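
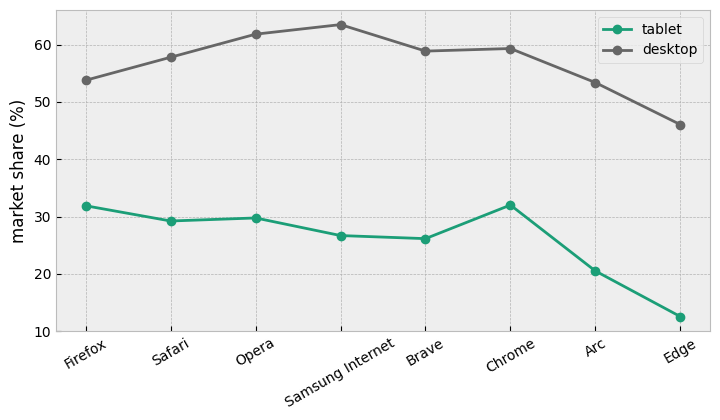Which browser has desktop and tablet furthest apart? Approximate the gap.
Samsung Internet, ≈ 40 %

Samsung Internet: desktop ≈ 65, tablet ≈ 25 → gap ≈ 40. Next-largest (Edge) is only ≈ 30.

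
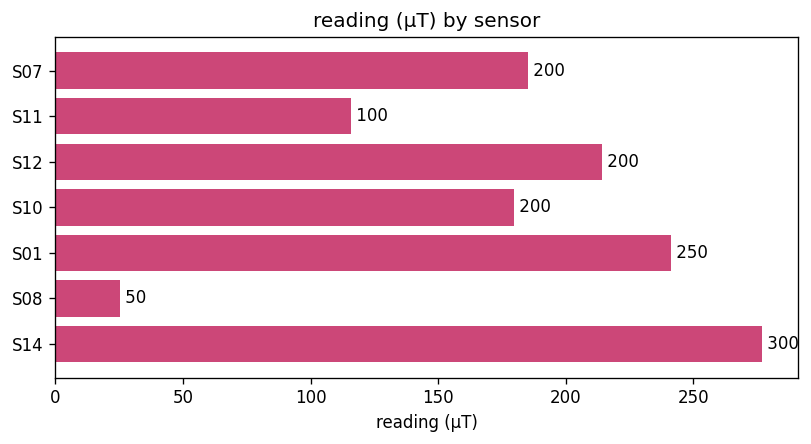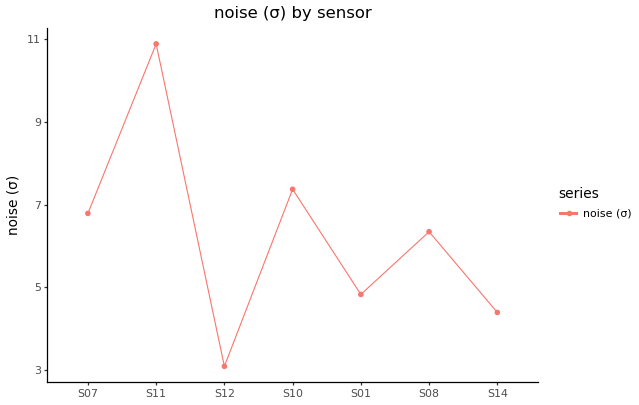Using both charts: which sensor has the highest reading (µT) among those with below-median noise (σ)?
Chart 2 median noise (σ) ≈ 6; below-median sensors: S12, S01, S14. Among those, S14 has the highest reading (µT) (≈ 300).

S14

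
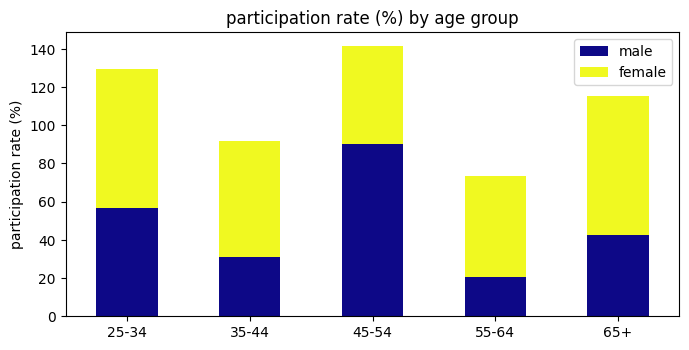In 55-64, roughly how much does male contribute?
male top ≈ 20, bottom ≈ 0; segment ≈ 20.

≈ 20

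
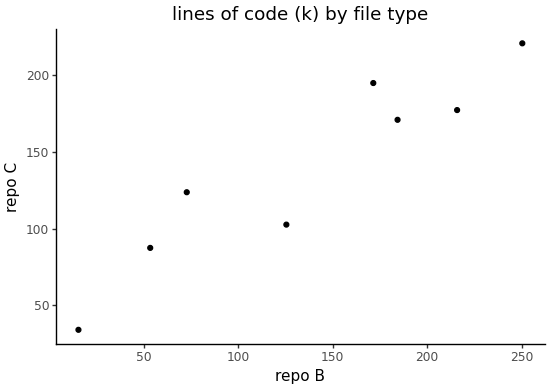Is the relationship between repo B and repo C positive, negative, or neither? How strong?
positive, strong

Points are positively correlated; strong (|r| ≈ 0.9).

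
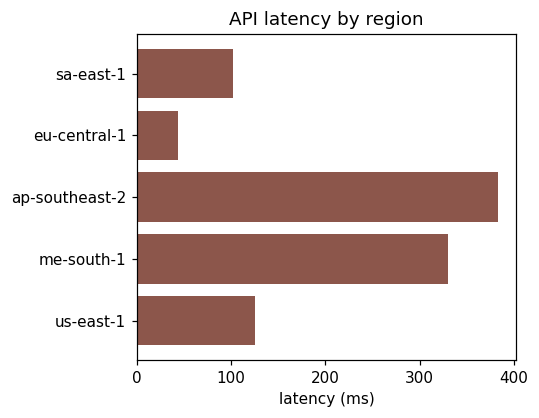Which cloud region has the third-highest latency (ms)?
us-east-1

Top 4: ap-southeast-2 ≈ 400, me-south-1 ≈ 350, us-east-1 ≈ 150, sa-east-1 ≈ 100.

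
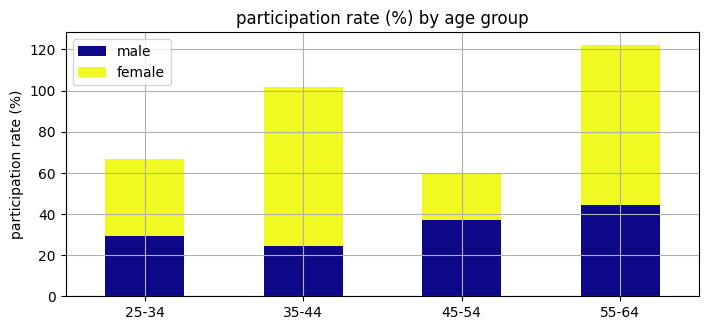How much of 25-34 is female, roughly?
female top ≈ 60, bottom ≈ 20; segment ≈ 40.

≈ 40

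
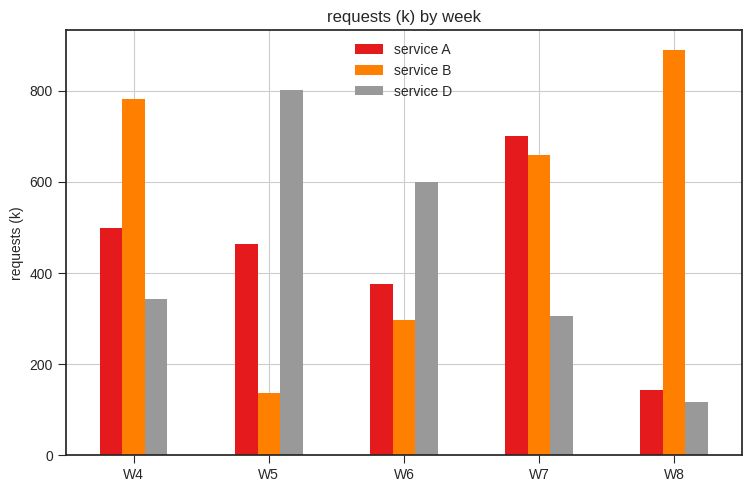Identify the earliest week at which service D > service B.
W4: service D ≈ 300 vs service B ≈ 800 (not yet); W5: service D ≈ 800 vs service B ≈ 100 (first crossover).

W5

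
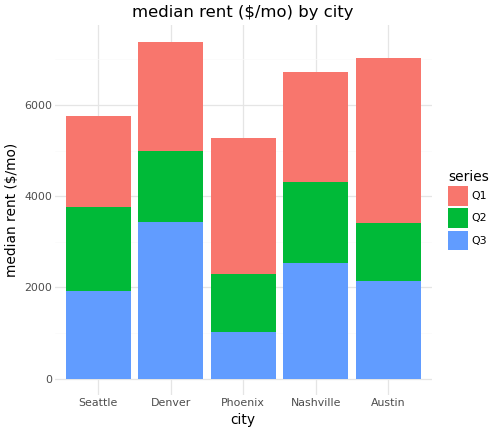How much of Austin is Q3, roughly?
≈ 2000

Q3 top ≈ 2000, bottom ≈ 0; segment ≈ 2000.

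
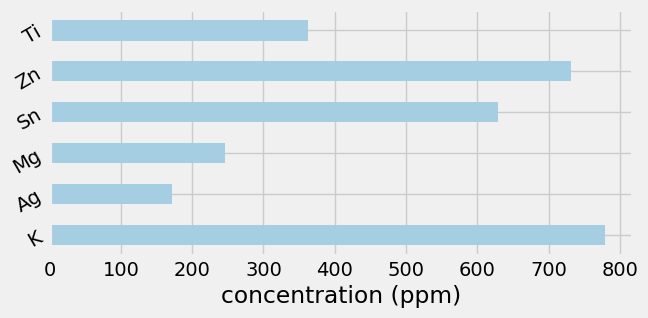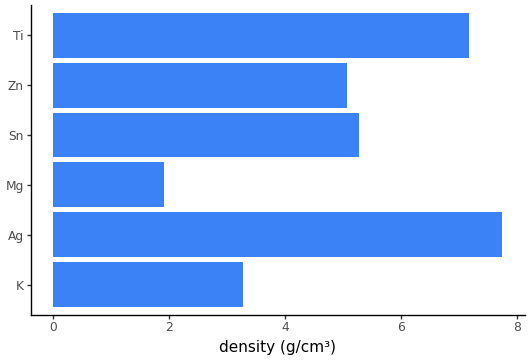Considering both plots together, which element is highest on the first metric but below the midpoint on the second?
K

Chart 2 median density (g/cm³) ≈ 5; below-median elements: K, Mg, Zn. Among those, K has the highest concentration (ppm) (≈ 800).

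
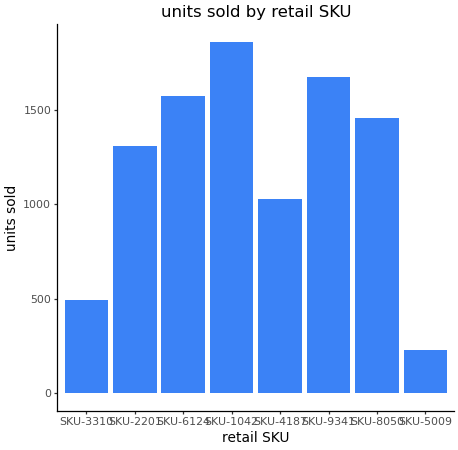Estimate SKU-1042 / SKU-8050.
≈ 1.29×

SKU-1042 ≈ 1800, SKU-8050 ≈ 1400; 1800/1400 ≈ 1.29.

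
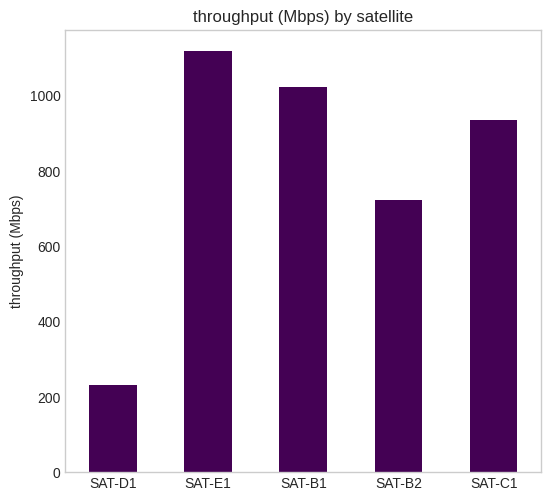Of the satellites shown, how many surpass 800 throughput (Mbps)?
Above 800: SAT-E1, SAT-B1, SAT-C1.

3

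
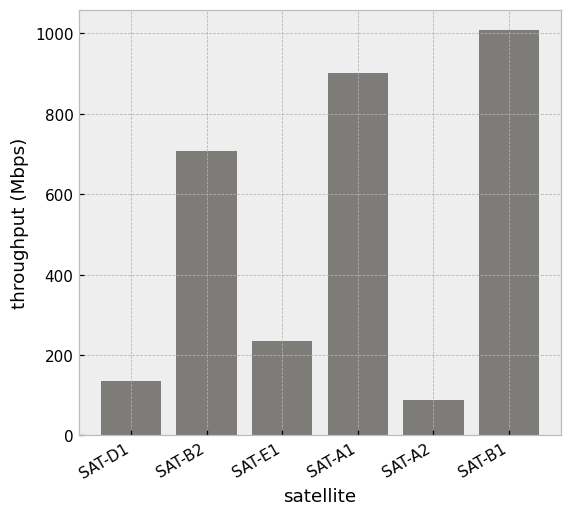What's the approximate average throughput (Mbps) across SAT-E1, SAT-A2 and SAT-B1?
≈ 433

(200 + 100 + 1000) / 3 ≈ 433.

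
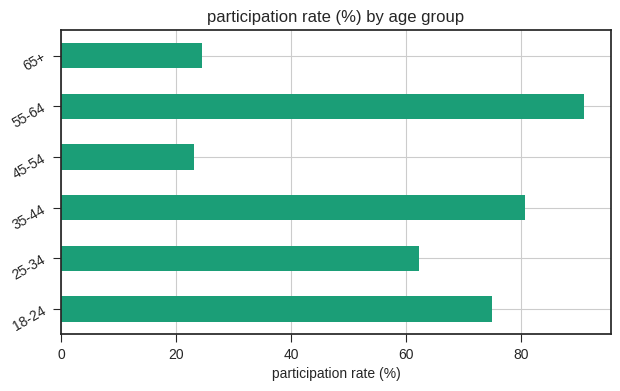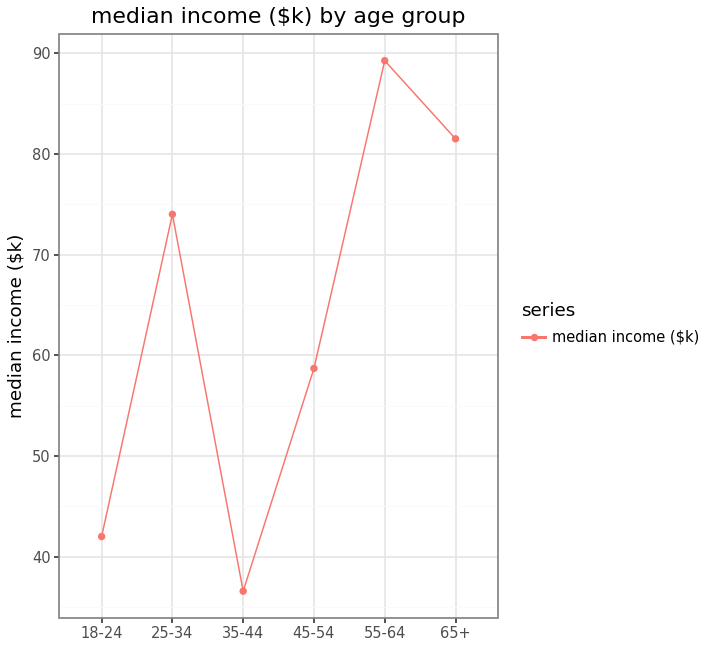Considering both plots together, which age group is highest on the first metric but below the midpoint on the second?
Chart 2 median median income ($k) ≈ 70; below-median age groups: 18-24, 35-44, 45-54. Among those, 35-44 has the highest participation rate (%) (≈ 80).

35-44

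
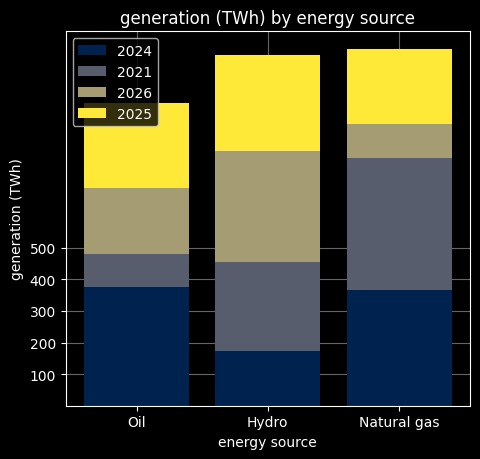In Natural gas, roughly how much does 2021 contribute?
≈ 400

2021 top ≈ 800, bottom ≈ 400; segment ≈ 400.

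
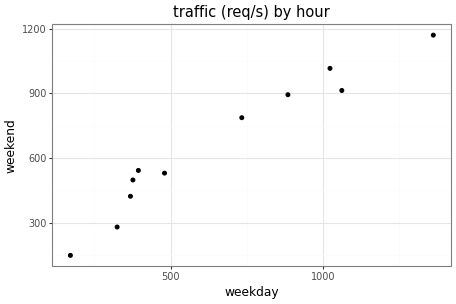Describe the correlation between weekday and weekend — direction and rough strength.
positive, strong

Points are positively correlated; strong (|r| ≈ 1.0).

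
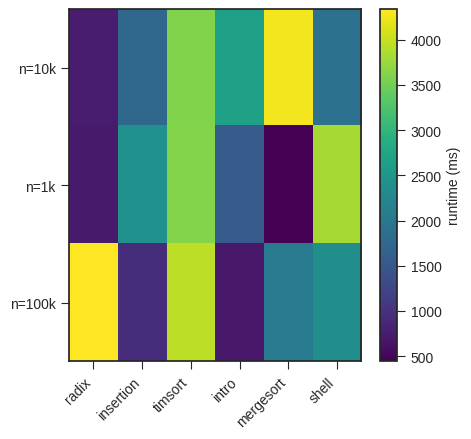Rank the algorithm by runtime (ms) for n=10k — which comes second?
timsort

Top 3 for n=10k: mergesort ≈ 4500, timsort ≈ 3500, intro ≈ 2500.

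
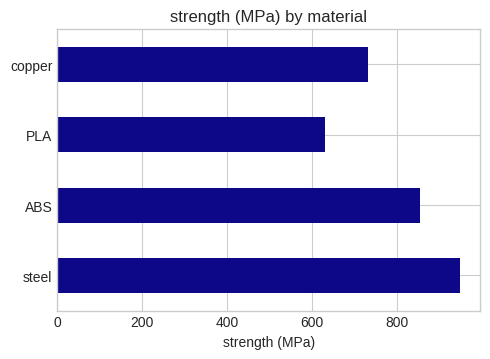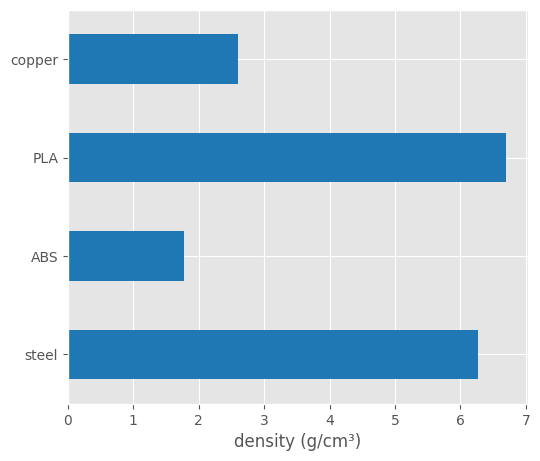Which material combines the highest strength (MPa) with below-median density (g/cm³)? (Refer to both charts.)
ABS

Chart 2 median density (g/cm³) ≈ 4; below-median materials: ABS, copper. Among those, ABS has the highest strength (MPa) (≈ 900).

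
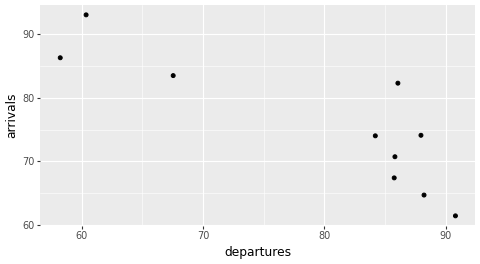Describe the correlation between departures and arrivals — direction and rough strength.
negative, strong

Points are negatively correlated; strong (|r| ≈ 0.9).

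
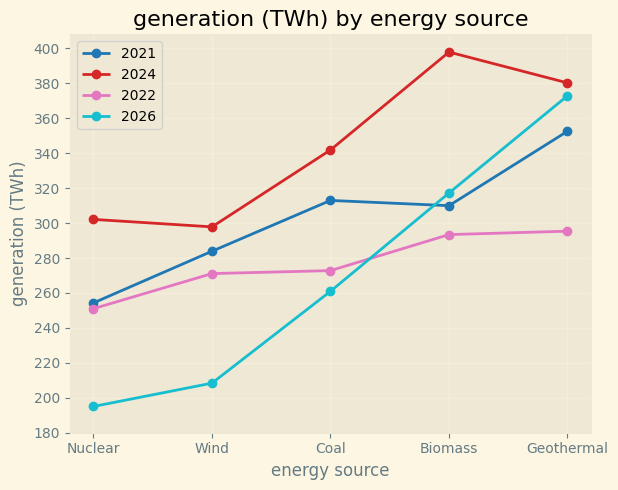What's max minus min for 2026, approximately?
≈ 180

Max Geothermal ≈ 380, min Nuclear ≈ 200; range ≈ 180.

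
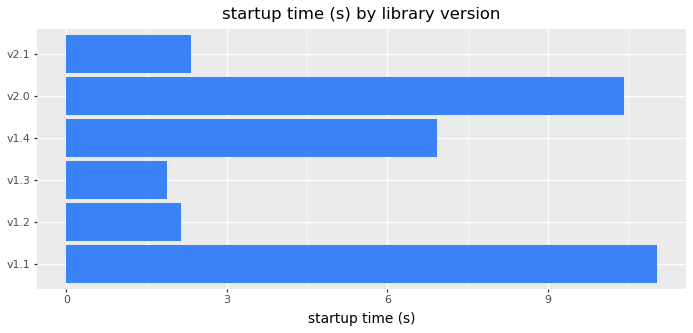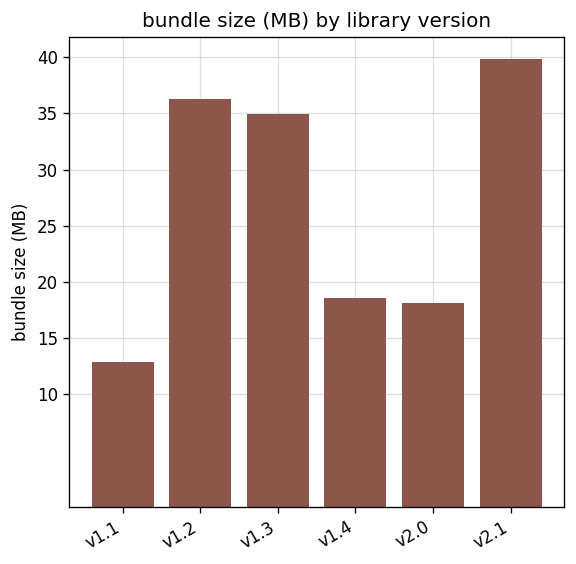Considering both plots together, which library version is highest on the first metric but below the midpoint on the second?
Chart 2 median bundle size (MB) ≈ 25; below-median library versions: v1.1, v1.4, v2.0. Among those, v1.1 has the highest startup time (s) (≈ 12).

v1.1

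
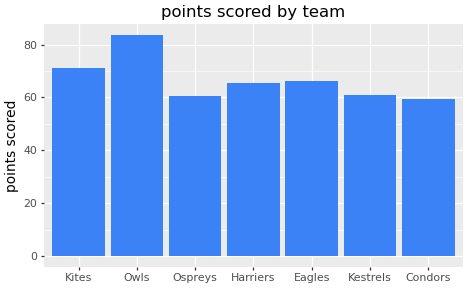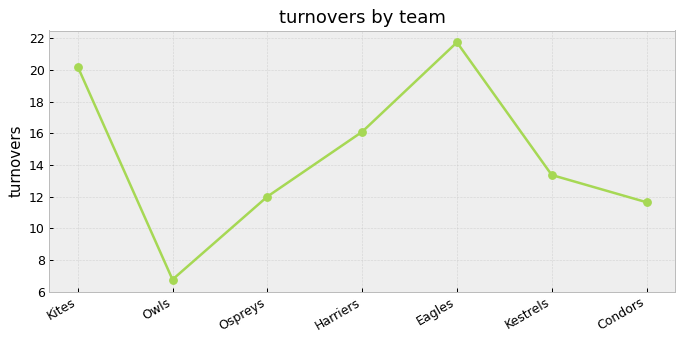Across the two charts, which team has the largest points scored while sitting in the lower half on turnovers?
Chart 2 median turnovers ≈ 14; below-median teams: Owls, Ospreys, Condors. Among those, Owls has the highest points scored (≈ 80).

Owls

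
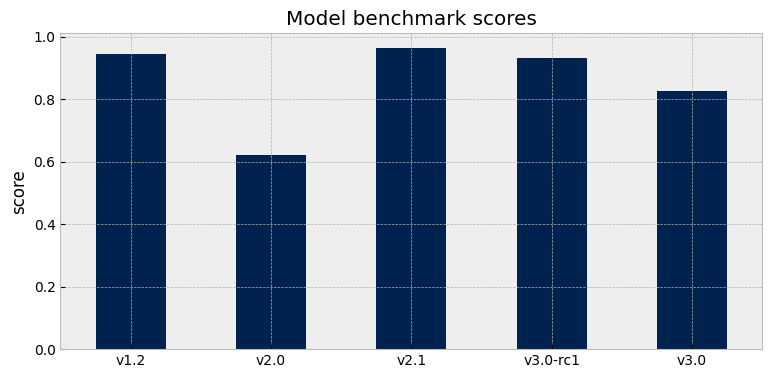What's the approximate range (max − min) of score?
Max v2.1 ≈ 1.0, min v2.0 ≈ 0.6; range ≈ 0.4.

≈ 0.4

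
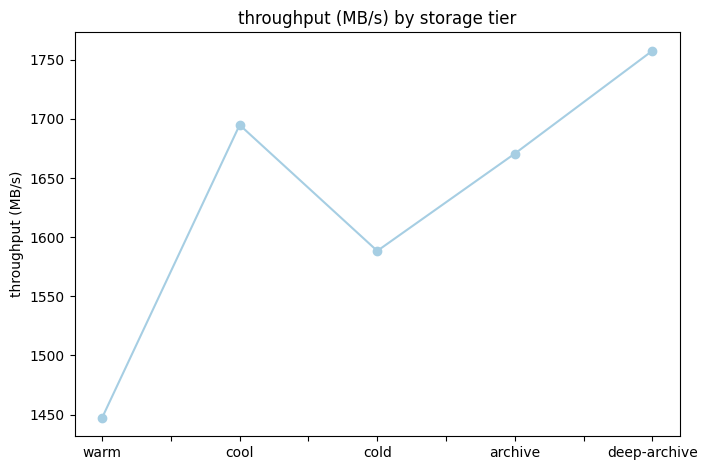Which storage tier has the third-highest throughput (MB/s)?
Top 4: deep-archive ≈ 1750, cool ≈ 1700, archive ≈ 1650, cold ≈ 1600.

archive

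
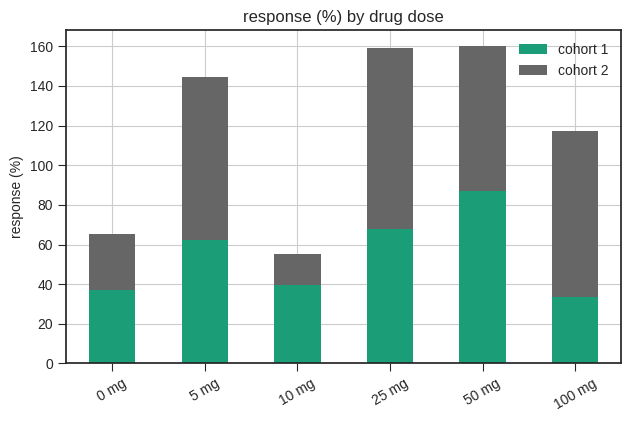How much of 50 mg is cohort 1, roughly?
≈ 80

cohort 1 top ≈ 80, bottom ≈ 0; segment ≈ 80.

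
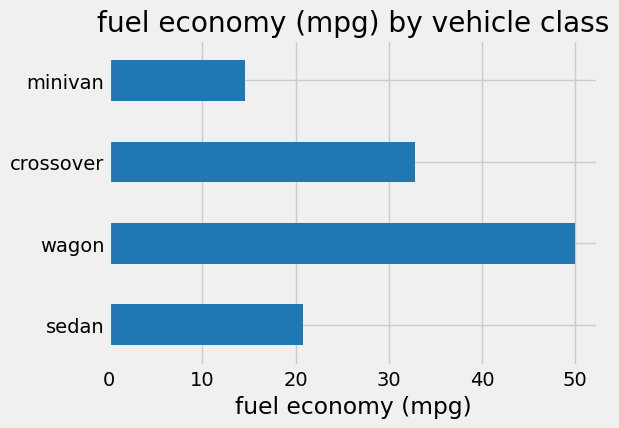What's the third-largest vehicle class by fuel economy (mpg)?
Top 4: wagon ≈ 50, crossover ≈ 35, sedan ≈ 20, minivan ≈ 15.

sedan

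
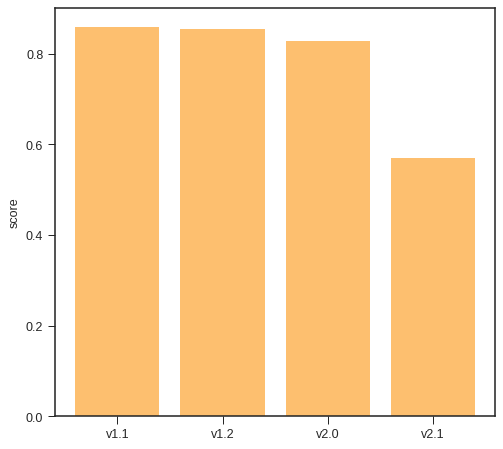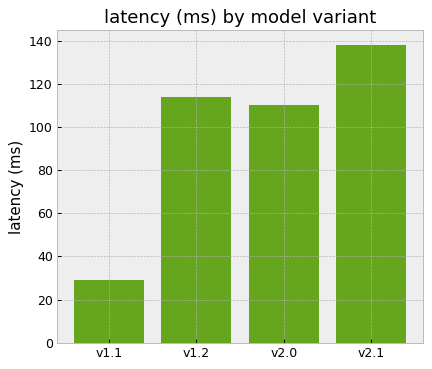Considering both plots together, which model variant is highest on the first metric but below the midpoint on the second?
v1.1

Chart 2 median latency (ms) ≈ 120; below-median model variants: v1.1, v2.0. Among those, v1.1 has the highest score (≈ 0.9).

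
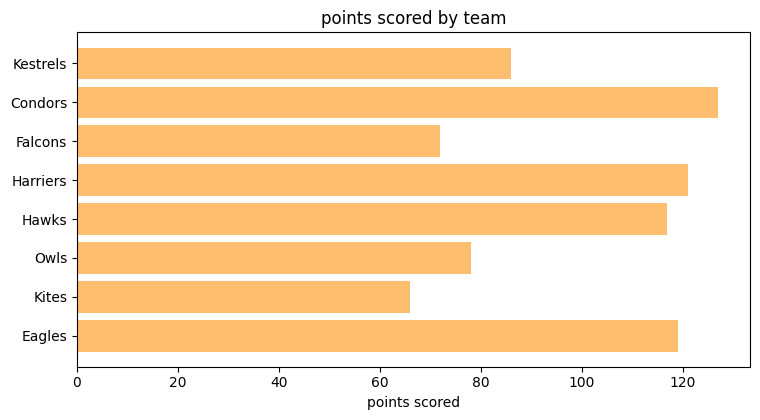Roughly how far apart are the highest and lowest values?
Max Condors ≈ 120, min Kites ≈ 60; range ≈ 60.

≈ 60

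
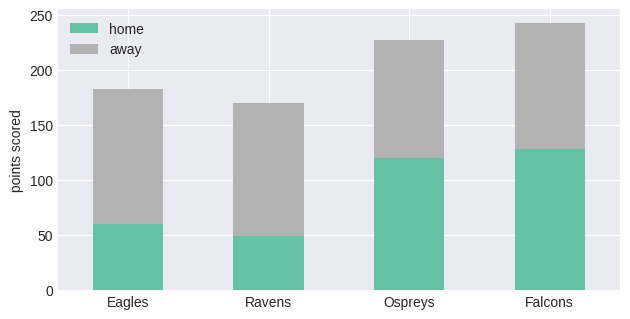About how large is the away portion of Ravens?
away top ≈ 175, bottom ≈ 50; segment ≈ 125.

≈ 125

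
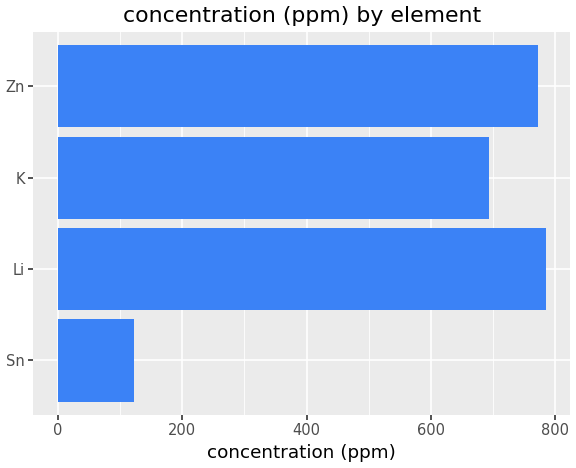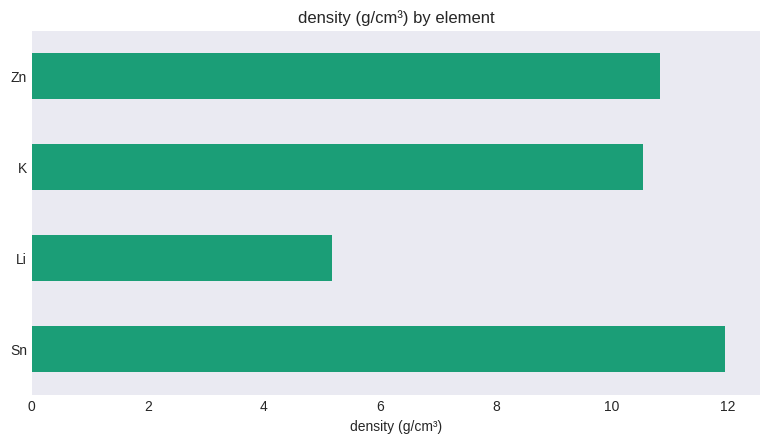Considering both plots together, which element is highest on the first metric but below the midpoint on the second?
Chart 2 median density (g/cm³) ≈ 10; below-median elements: Li, K. Among those, Li has the highest concentration (ppm) (≈ 800).

Li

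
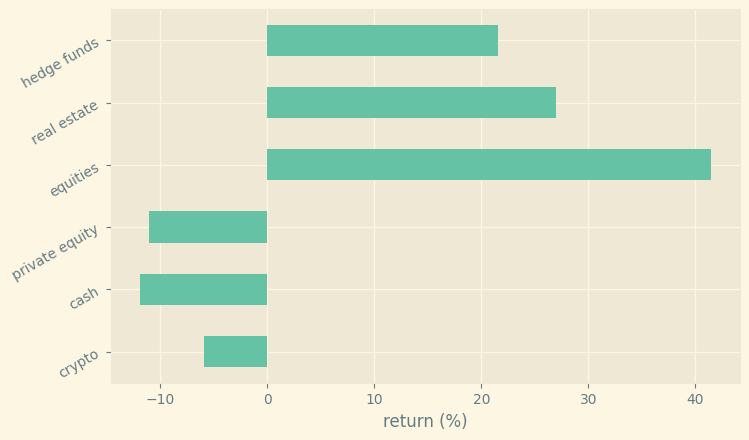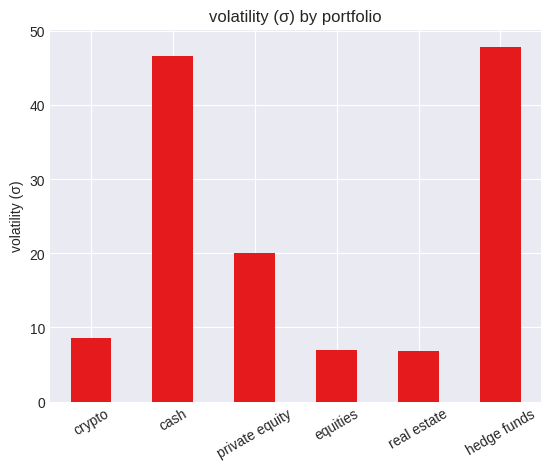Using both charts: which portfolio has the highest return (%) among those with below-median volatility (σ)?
Chart 2 median volatility (σ) ≈ 15; below-median portfolios: crypto, equities, real estate. Among those, equities has the highest return (%) (≈ 40).

equities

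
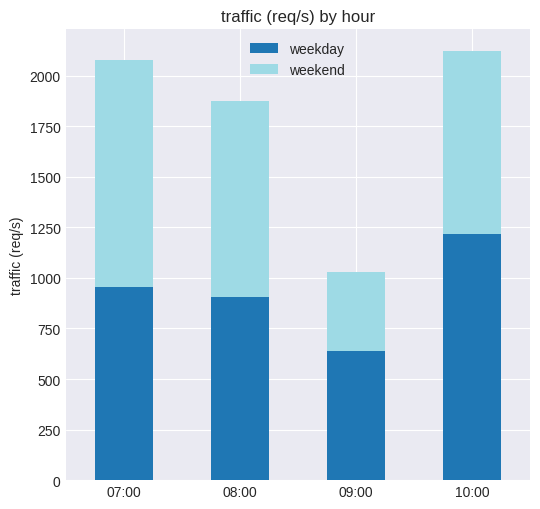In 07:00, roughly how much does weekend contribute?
≈ 1000

weekend top ≈ 2000, bottom ≈ 1000; segment ≈ 1000.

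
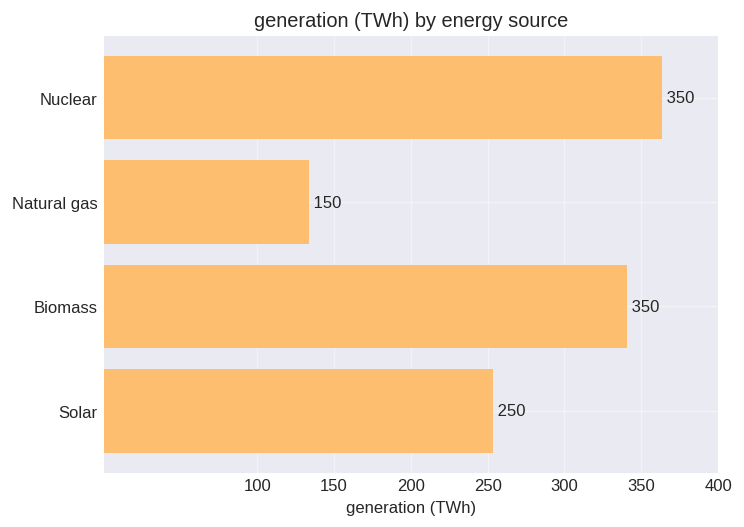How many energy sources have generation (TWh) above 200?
3

Above 200: Nuclear, Biomass, Solar.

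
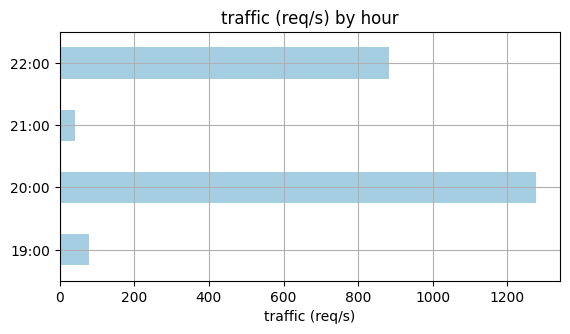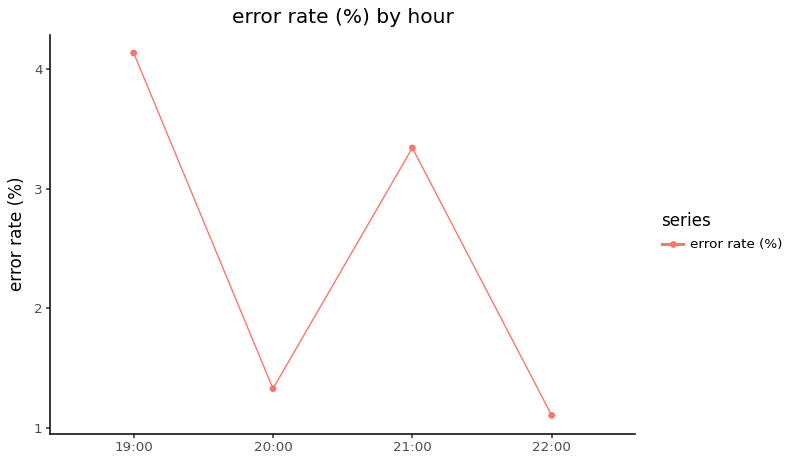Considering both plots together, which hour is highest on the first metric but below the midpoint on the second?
20:00

Chart 2 median error rate (%) ≈ 2.5; below-median hours: 20:00, 22:00. Among those, 20:00 has the highest traffic (req/s) (≈ 1200).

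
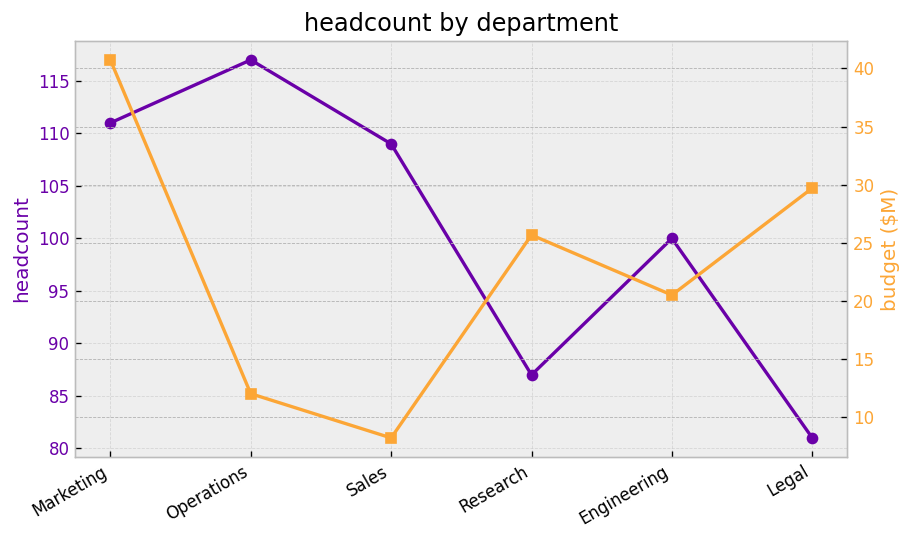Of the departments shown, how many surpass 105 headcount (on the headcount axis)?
3

Above 105: Marketing, Operations, Sales.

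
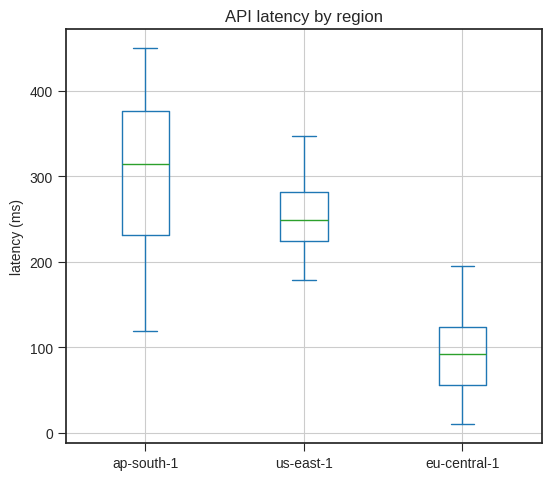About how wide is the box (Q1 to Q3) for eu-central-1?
Q3 ≈ 120, Q1 ≈ 60; IQR ≈ 60.

≈ 60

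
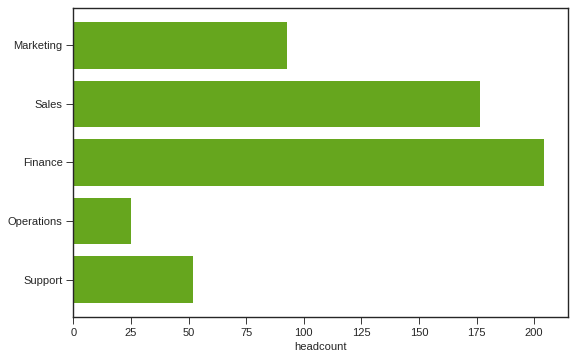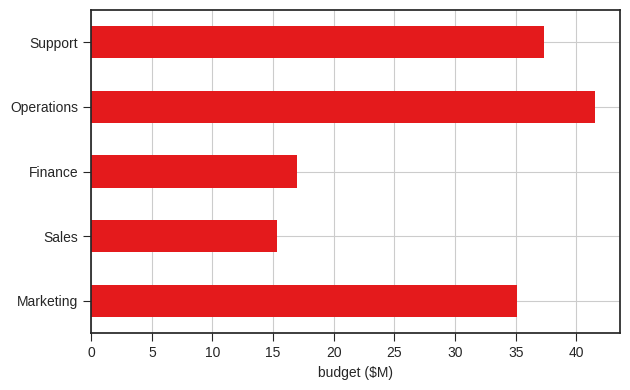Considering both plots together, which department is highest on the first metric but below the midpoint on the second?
Chart 2 median budget ($M) ≈ 35; below-median departments: Sales, Finance. Among those, Finance has the highest headcount (≈ 200).

Finance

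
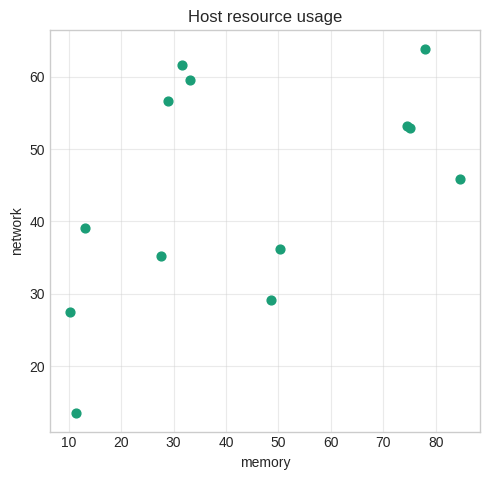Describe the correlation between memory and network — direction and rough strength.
Points are positively correlated; moderate (|r| ≈ 0.5).

positive, moderate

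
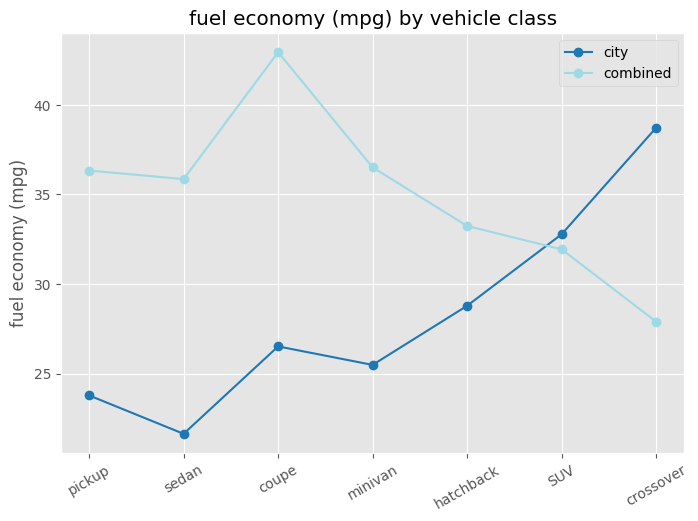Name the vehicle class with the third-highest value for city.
hatchback

Top 4 for city: crossover ≈ 38, SUV ≈ 32, hatchback ≈ 28, coupe ≈ 26.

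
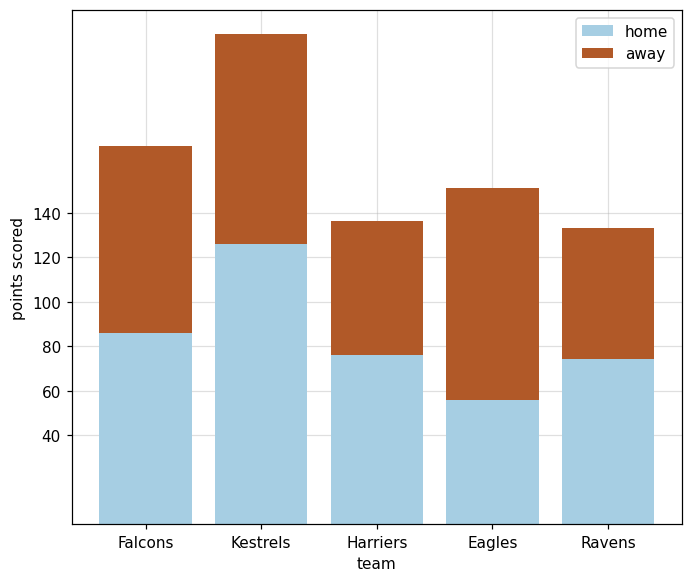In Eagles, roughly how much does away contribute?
≈ 100

away top ≈ 160, bottom ≈ 60; segment ≈ 100.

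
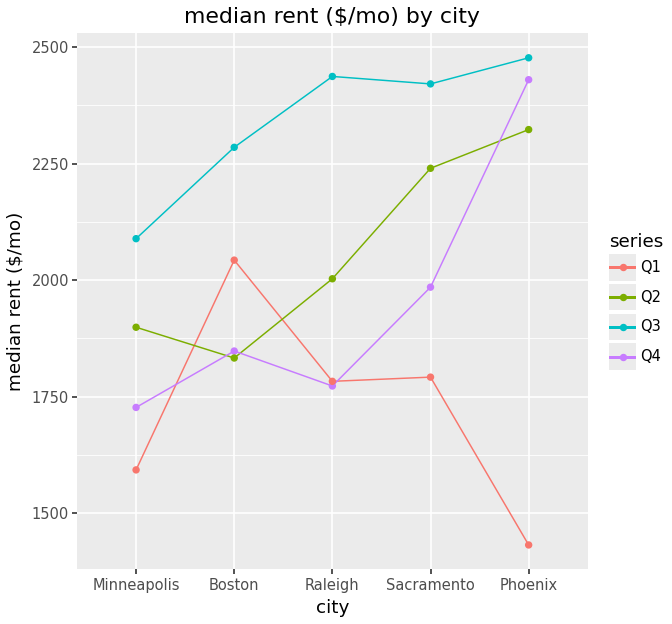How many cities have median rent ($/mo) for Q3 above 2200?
Above 2200: Boston, Raleigh, Sacramento, Phoenix.

4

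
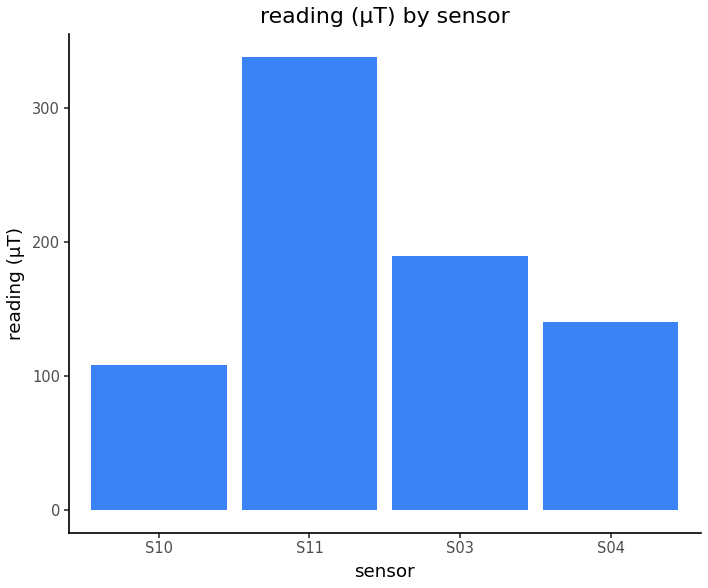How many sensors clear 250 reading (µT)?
Above 250: S11.

1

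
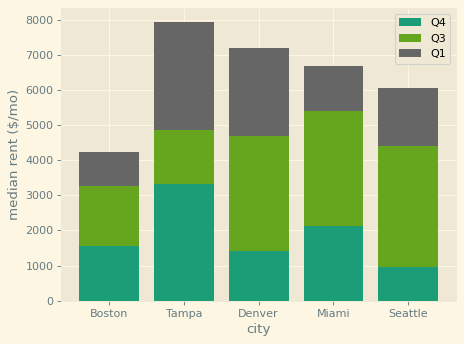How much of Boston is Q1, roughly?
Q1 top ≈ 4000, bottom ≈ 3000; segment ≈ 1000.

≈ 1000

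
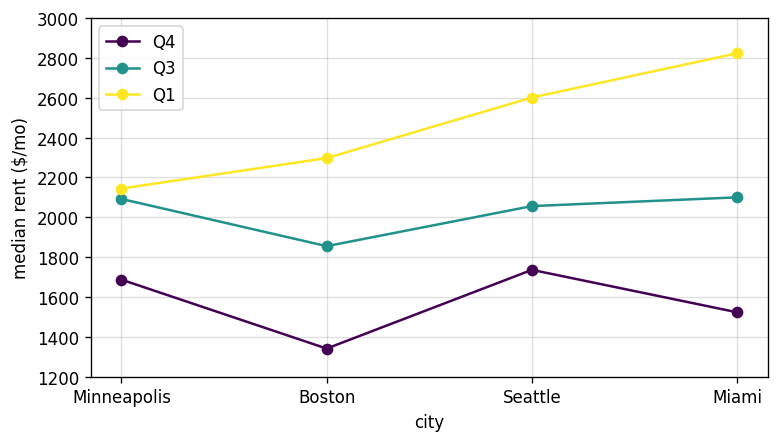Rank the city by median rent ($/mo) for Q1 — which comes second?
Top 3 for Q1: Miami ≈ 2800, Seattle ≈ 2600, Boston ≈ 2200.

Seattle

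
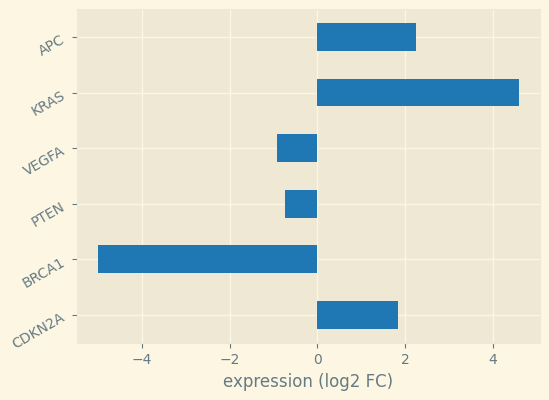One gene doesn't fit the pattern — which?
BRCA1

BRCA1 ≈ -5; the rest sit between ≈ -1 and ≈ 5.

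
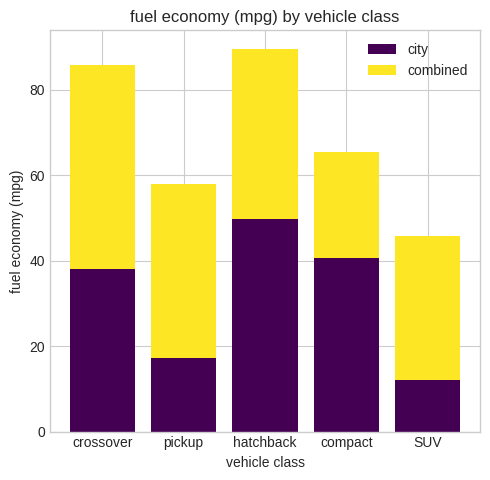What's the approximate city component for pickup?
≈ 20

city top ≈ 20, bottom ≈ 0; segment ≈ 20.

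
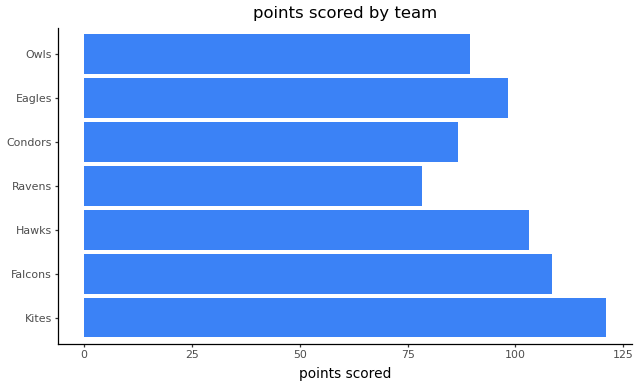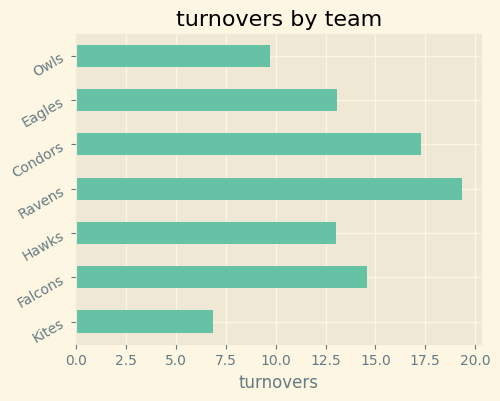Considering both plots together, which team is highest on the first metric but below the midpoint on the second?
Kites

Chart 2 median turnovers ≈ 14; below-median teams: Kites, Hawks, Owls. Among those, Kites has the highest points scored (≈ 120).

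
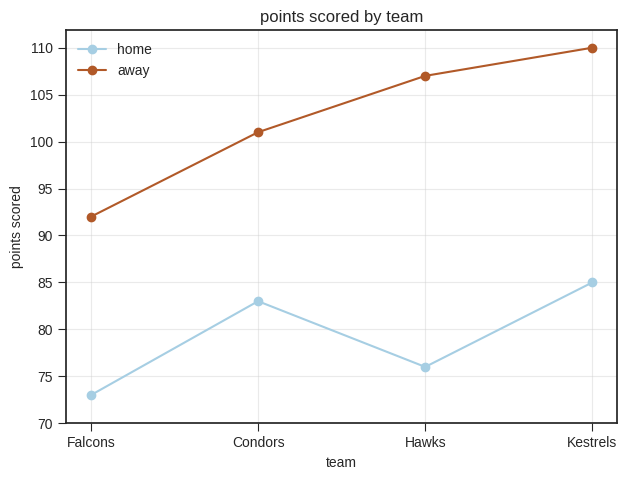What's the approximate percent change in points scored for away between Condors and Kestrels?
Condors ≈ 100, Kestrels ≈ 110; (110 − 100) / 100 ≈ +10%.

≈ +10%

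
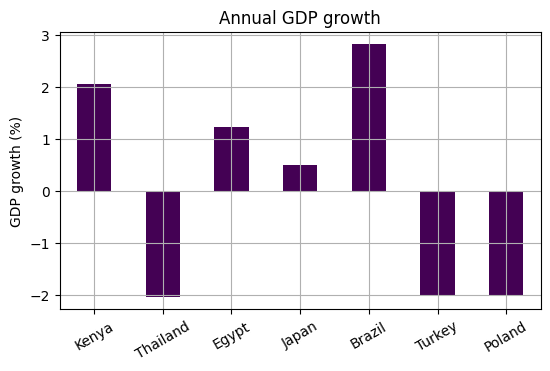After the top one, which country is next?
Top 3: Brazil ≈ 3.0, Kenya ≈ 2.0, Egypt ≈ 1.0.

Kenya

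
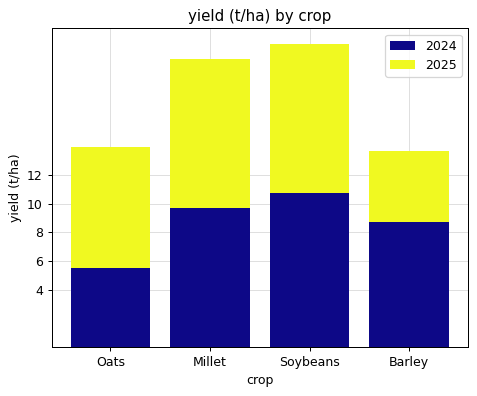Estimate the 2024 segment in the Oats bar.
2024 top ≈ 6, bottom ≈ 0; segment ≈ 6.

≈ 6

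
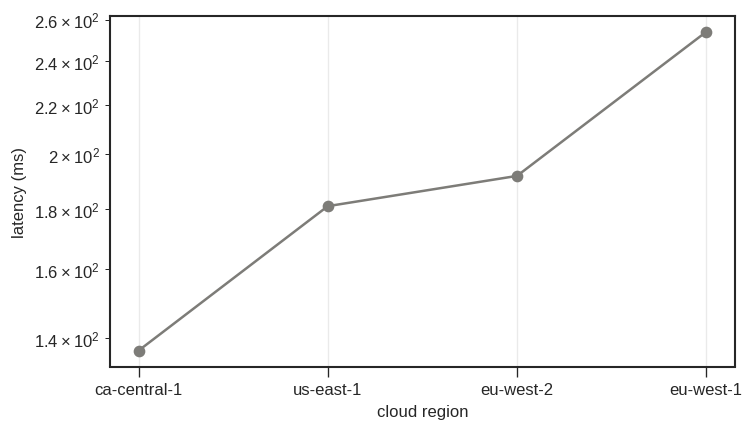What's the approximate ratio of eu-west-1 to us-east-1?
eu-west-1 ≈ 250, us-east-1 ≈ 180; 250/180 ≈ 1.39.

≈ 1.39×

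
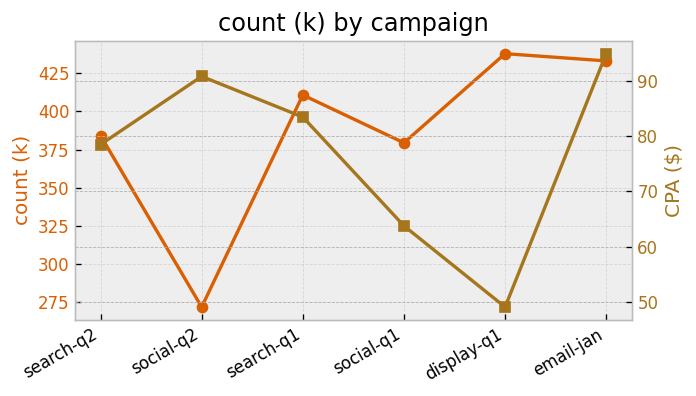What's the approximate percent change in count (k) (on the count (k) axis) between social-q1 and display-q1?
social-q1 ≈ 380, display-q1 ≈ 440; (440 − 380) / 380 ≈ +15.8%.

≈ +15.8%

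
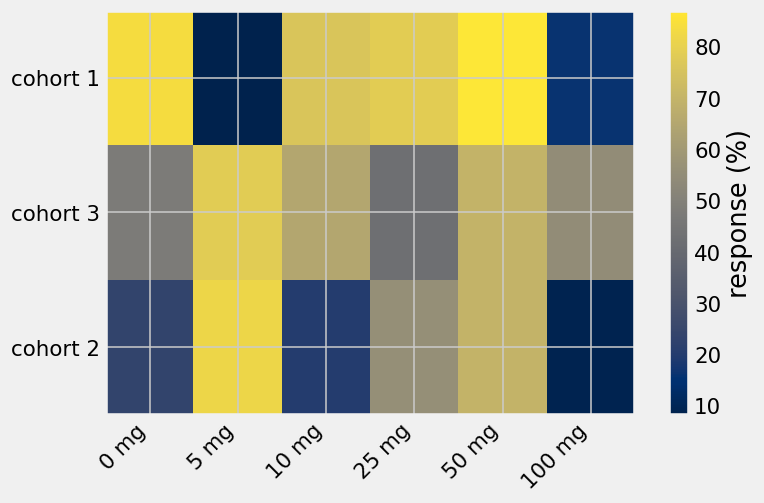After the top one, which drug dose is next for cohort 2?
50 mg

Top 3 for cohort 2: 5 mg ≈ 80, 50 mg ≈ 70, 25 mg ≈ 60.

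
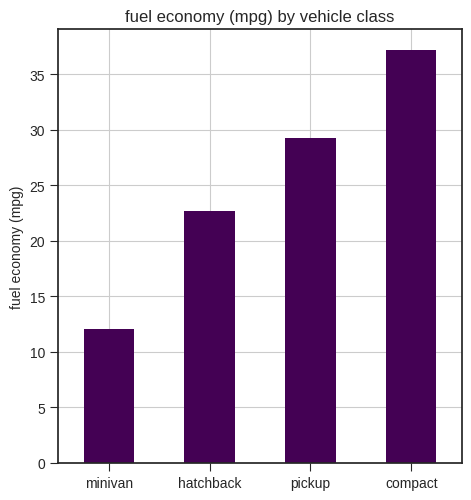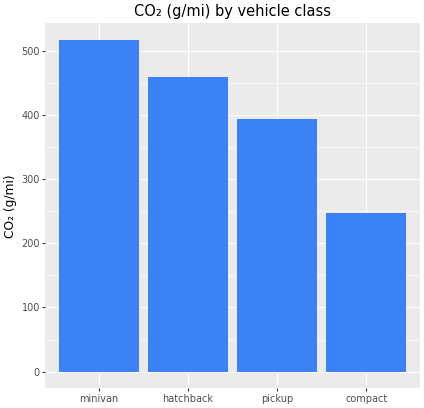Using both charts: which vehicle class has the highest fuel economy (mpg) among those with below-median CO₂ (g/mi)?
Chart 2 median CO₂ (g/mi) ≈ 450; below-median vehicle classes: pickup, compact. Among those, compact has the highest fuel economy (mpg) (≈ 35).

compact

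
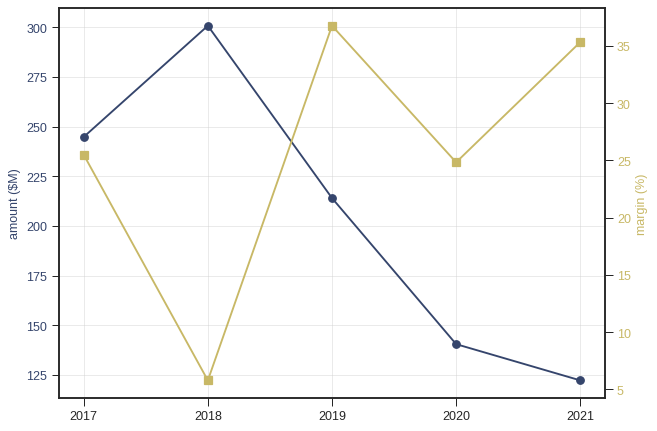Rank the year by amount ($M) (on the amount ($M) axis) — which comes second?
2017

Top 3 (on the amount ($M) axis): 2018 ≈ 300, 2017 ≈ 240, 2019 ≈ 220.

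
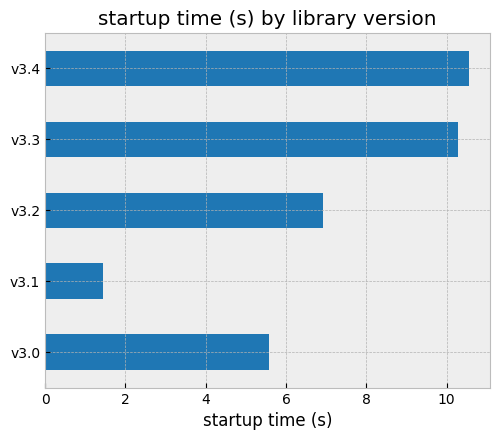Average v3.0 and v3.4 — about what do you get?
(6 + 11) / 2 ≈ 8.

≈ 8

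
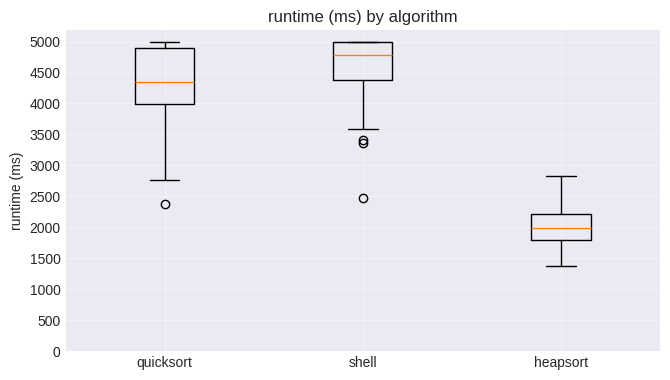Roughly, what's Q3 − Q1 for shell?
≈ 500

Q3 ≈ 5000, Q1 ≈ 4500; IQR ≈ 500.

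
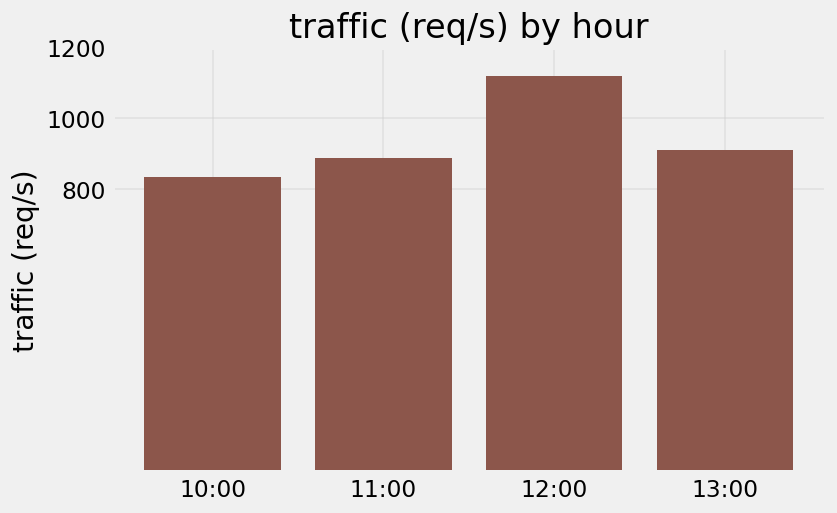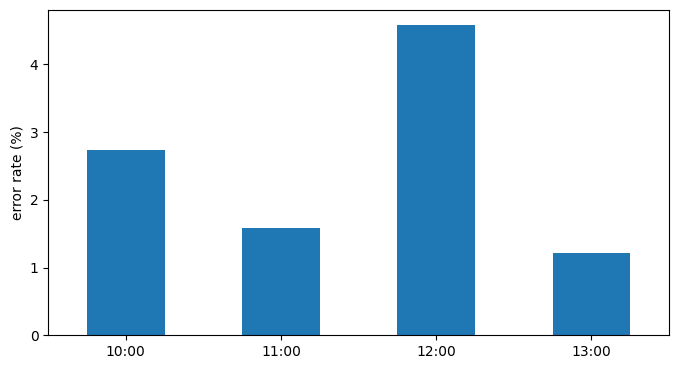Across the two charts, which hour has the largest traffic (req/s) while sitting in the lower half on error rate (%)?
Chart 2 median error rate (%) ≈ 2; below-median hours: 11:00, 13:00. Among those, 13:00 has the highest traffic (req/s) (≈ 1000).

13:00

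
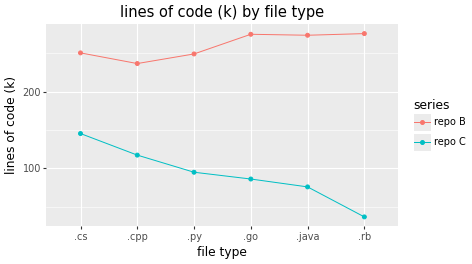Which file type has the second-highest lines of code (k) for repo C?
Top 3 for repo C: .cs ≈ 140, .cpp ≈ 120, .py ≈ 100.

.cpp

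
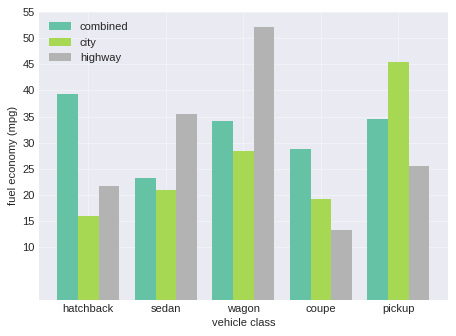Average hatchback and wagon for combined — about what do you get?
≈ 38

(40 + 35) / 2 ≈ 38.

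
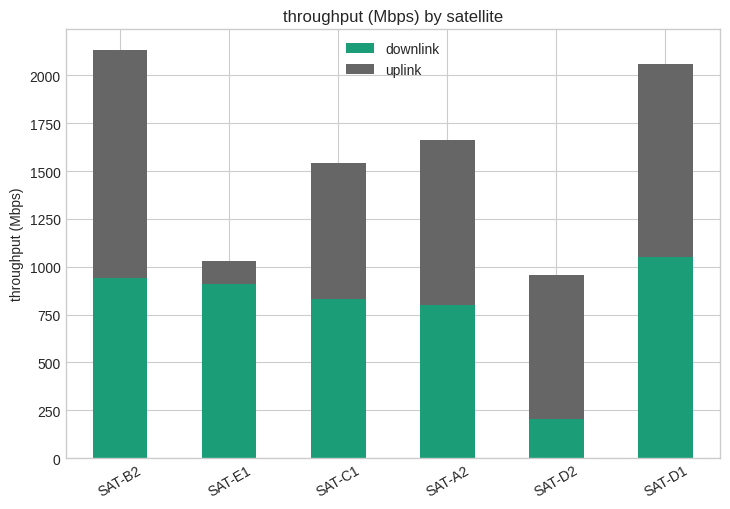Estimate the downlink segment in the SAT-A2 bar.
≈ 800

downlink top ≈ 800, bottom ≈ 0; segment ≈ 800.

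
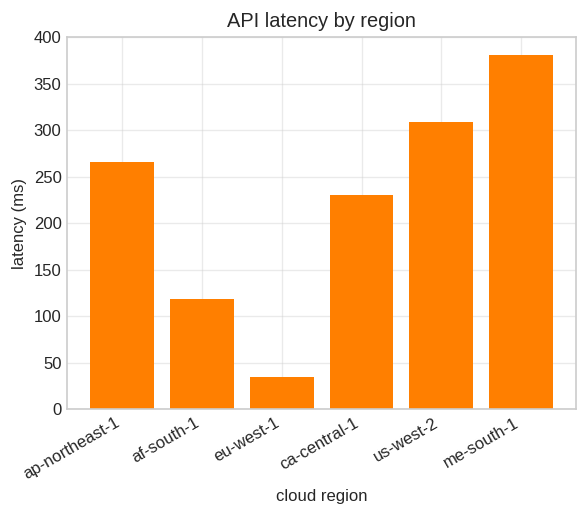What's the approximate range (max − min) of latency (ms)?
≈ 350

Max me-south-1 ≈ 400, min eu-west-1 ≈ 50; range ≈ 350.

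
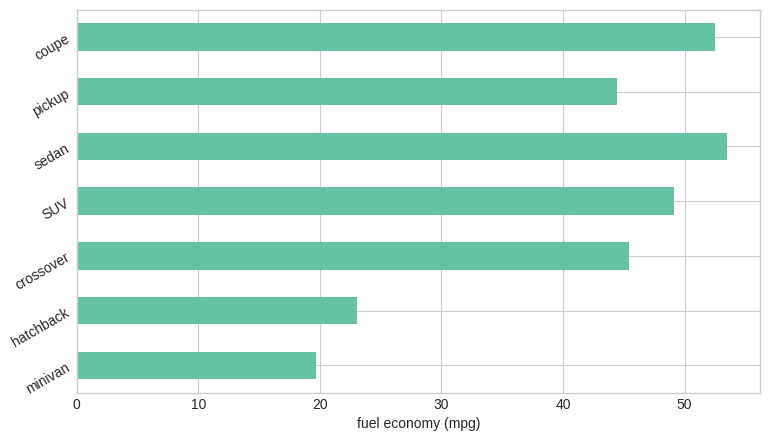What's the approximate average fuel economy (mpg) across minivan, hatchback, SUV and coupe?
(20 + 25 + 50 + 50) / 4 ≈ 36.

≈ 36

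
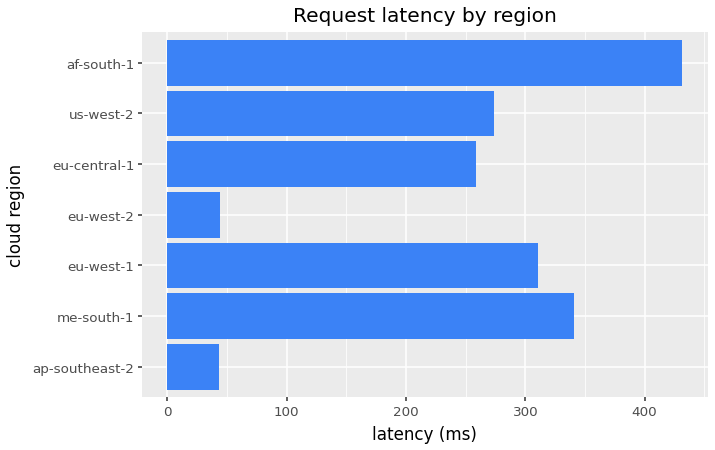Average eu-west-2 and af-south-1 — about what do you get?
≈ 250

(50 + 450) / 2 ≈ 250.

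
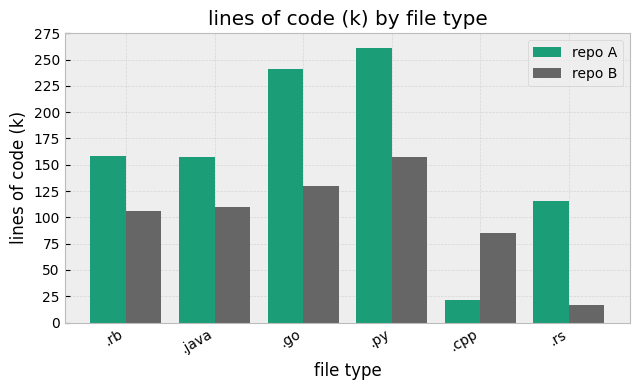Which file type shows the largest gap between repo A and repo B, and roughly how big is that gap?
.go, ≈ 125 k

.go: repo A ≈ 250, repo B ≈ 125 → gap ≈ 125. Next-largest (.py) is only ≈ 100.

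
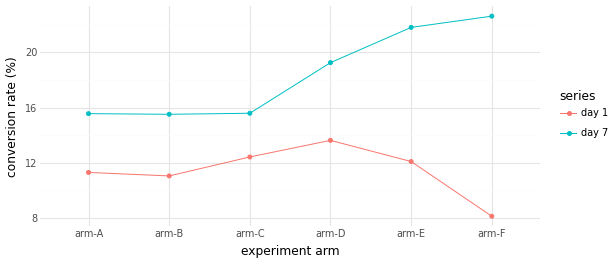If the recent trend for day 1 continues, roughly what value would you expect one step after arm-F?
Last three: 14, 12, 8 → slope ≈ -3/step → next ≈ 5.

≈ 5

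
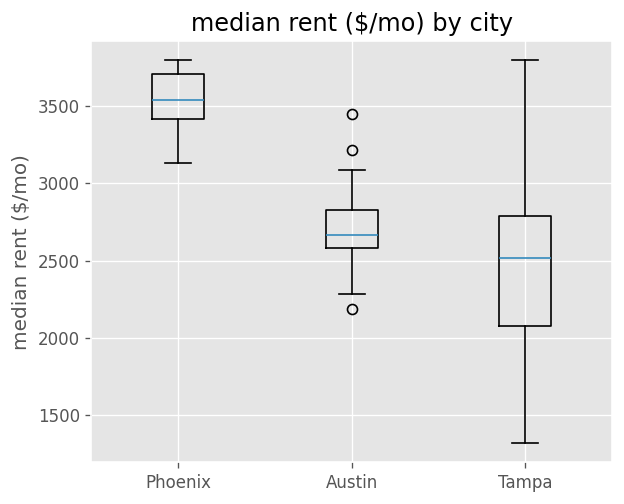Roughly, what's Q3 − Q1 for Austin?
≈ 200

Q3 ≈ 2800, Q1 ≈ 2600; IQR ≈ 200.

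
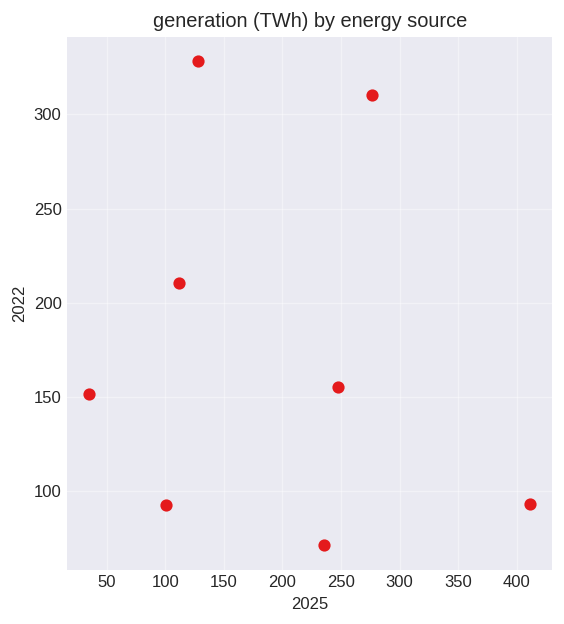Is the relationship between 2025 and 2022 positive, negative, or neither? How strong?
no clear correlation

Points are roughly uncorrelated; weak (|r| ≈ 0.2).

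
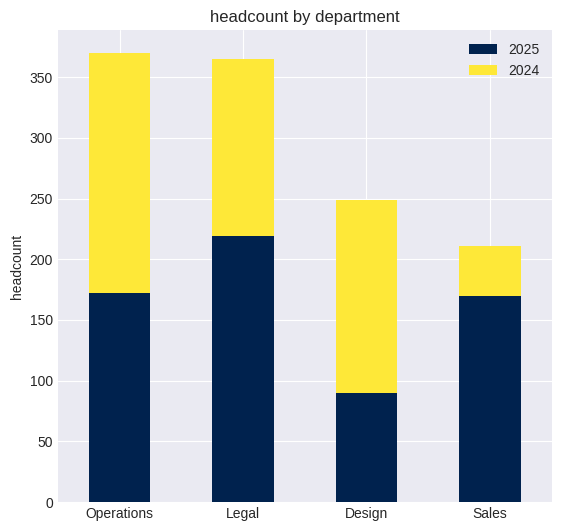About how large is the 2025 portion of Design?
≈ 100

2025 top ≈ 100, bottom ≈ 0; segment ≈ 100.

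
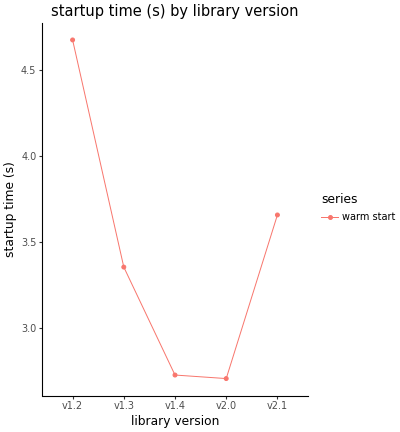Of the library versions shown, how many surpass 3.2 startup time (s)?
3

Above 3.2: v1.2, v1.3, v2.1.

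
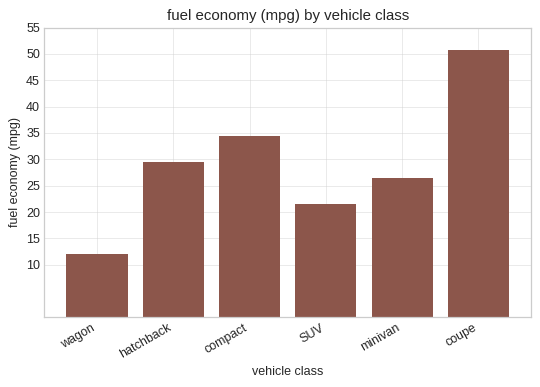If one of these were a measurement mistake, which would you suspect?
coupe

coupe ≈ 50; the rest sit between ≈ 10 and ≈ 35.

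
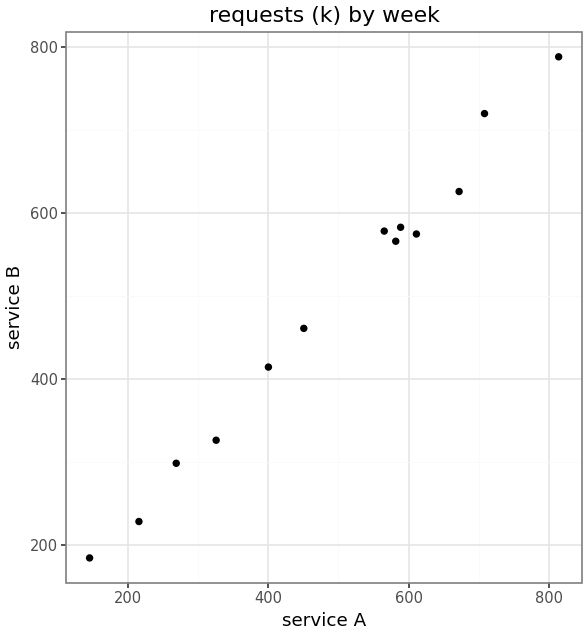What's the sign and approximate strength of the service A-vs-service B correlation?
Points are positively correlated; strong (|r| ≈ 1.0).

positive, strong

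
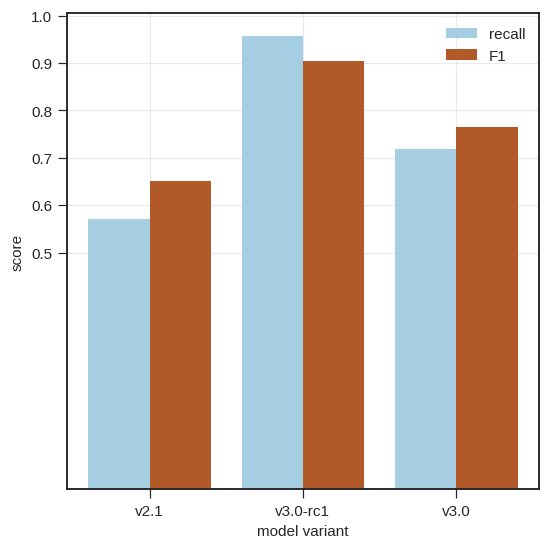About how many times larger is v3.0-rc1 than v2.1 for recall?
≈ 1.67×

v3.0-rc1 ≈ 1.0, v2.1 ≈ 0.6; 1.0/0.6 ≈ 1.67.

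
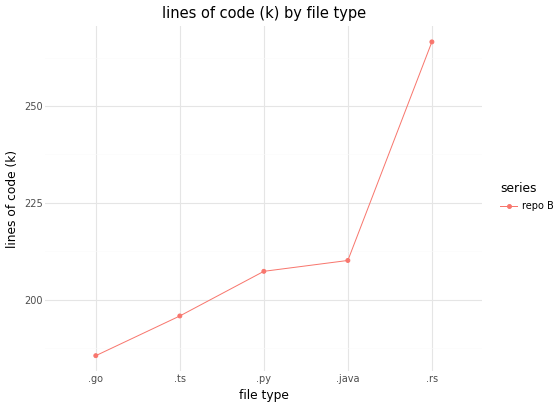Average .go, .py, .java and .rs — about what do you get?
≈ 220

(190 + 210 + 210 + 270) / 4 ≈ 220.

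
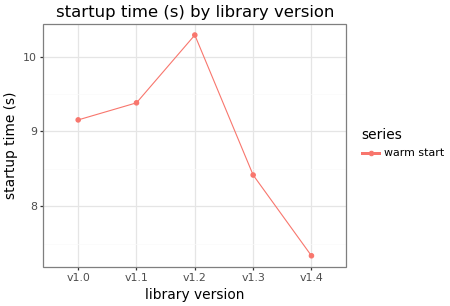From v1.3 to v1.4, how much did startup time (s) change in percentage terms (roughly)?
v1.3 ≈ 8.5, v1.4 ≈ 7.5; (7.5 − 8.5) / 8.5 ≈ -11.8%.

≈ -11.8%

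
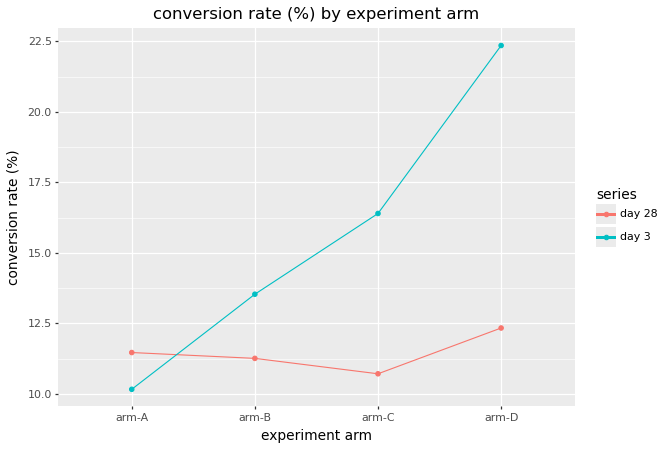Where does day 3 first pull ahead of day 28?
arm-A: day 3 ≈ 10 vs day 28 ≈ 12 (not yet); arm-B: day 3 ≈ 14 vs day 28 ≈ 12 (first crossover).

arm-B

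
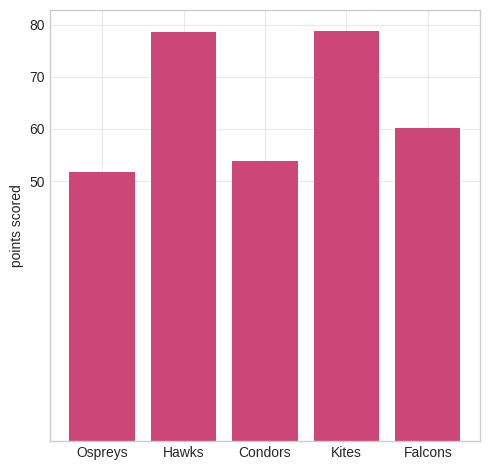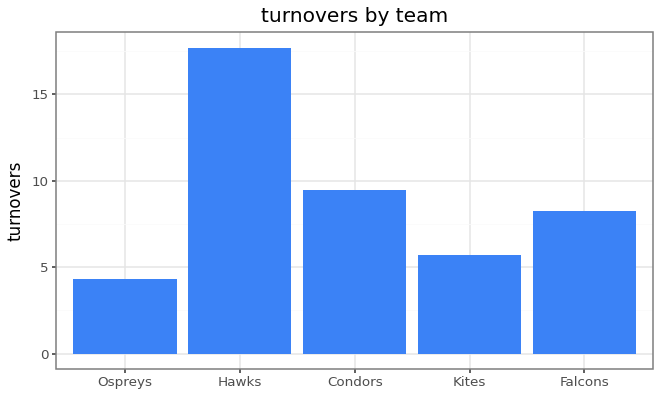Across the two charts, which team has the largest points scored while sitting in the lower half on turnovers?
Chart 2 median turnovers ≈ 8; below-median teams: Ospreys, Kites. Among those, Kites has the highest points scored (≈ 80).

Kites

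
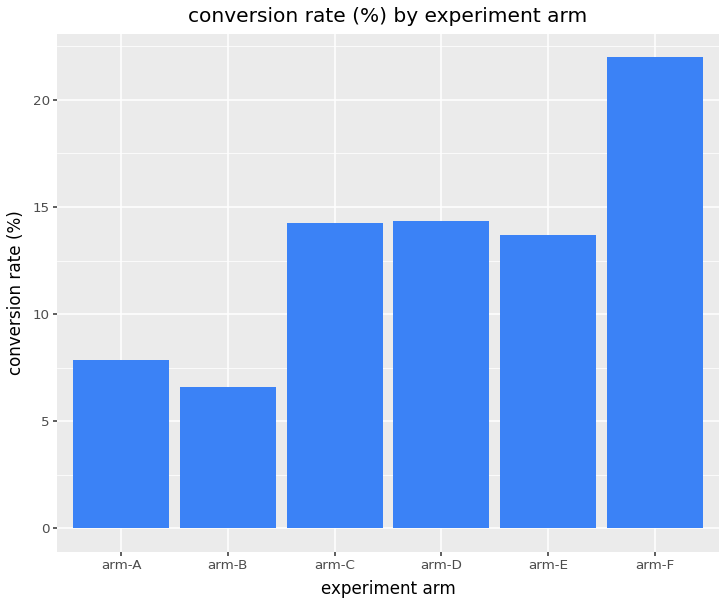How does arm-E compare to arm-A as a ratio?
≈ 1.75×

arm-E ≈ 14, arm-A ≈ 8; 14/8 ≈ 1.75.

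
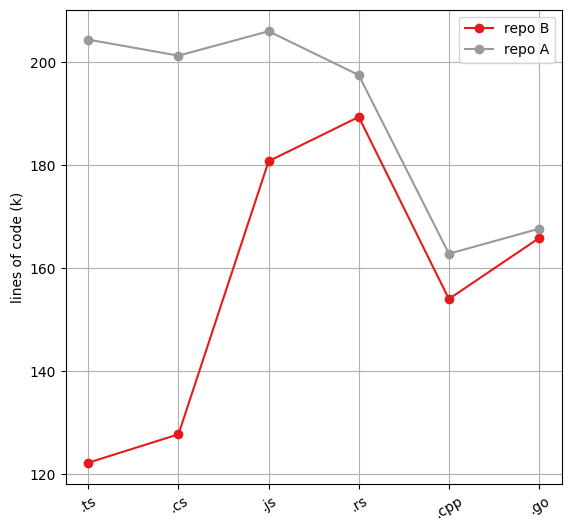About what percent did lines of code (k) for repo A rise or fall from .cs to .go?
.cs ≈ 200, .go ≈ 170; (170 − 200) / 200 ≈ -15%.

≈ -15%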